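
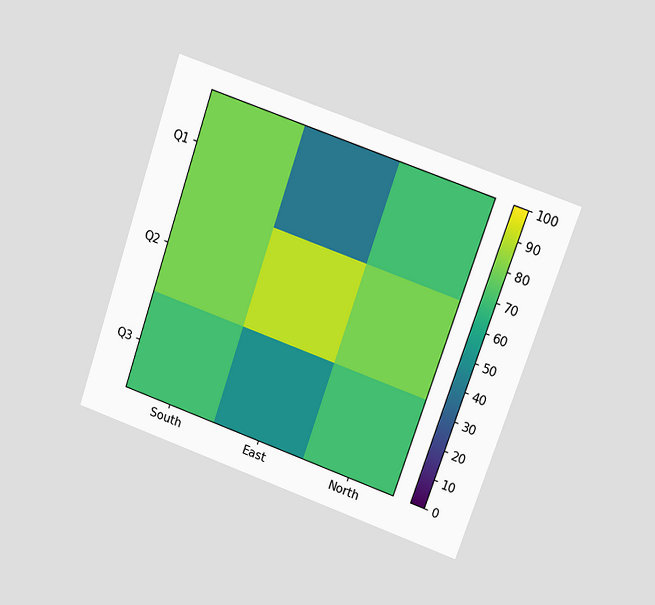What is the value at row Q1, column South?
The chart is tilted about 19° clockwise and viewed at a slight angle. Matching cell (Q1, South) against the colorbar gives 80.

80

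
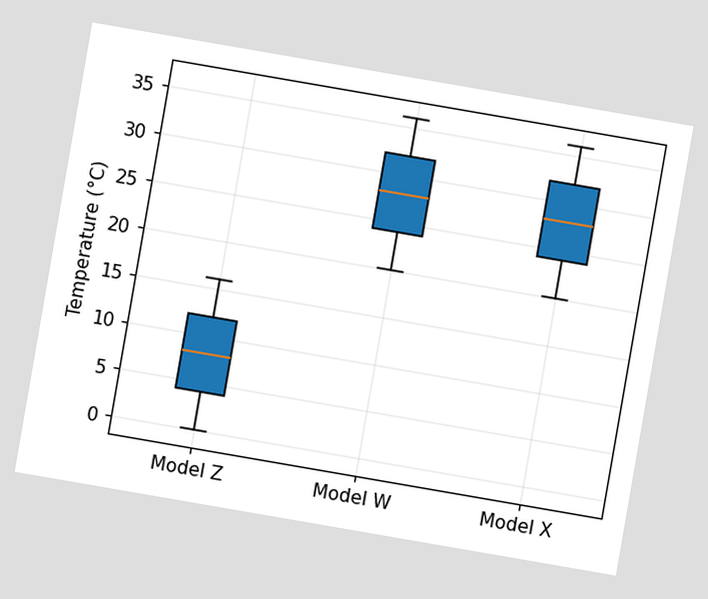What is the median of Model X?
28°C

The chart is tilted about 10° clockwise. The median line in the Model X box sits at 28°C.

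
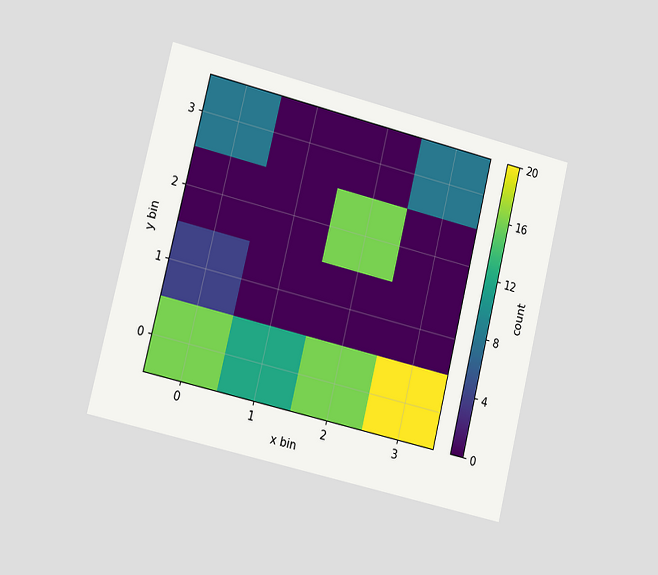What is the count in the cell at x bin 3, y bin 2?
The chart is tilted about 14° clockwise and viewed at a slight angle. Matching the cell (3, 2) against the colorbar gives 0.

0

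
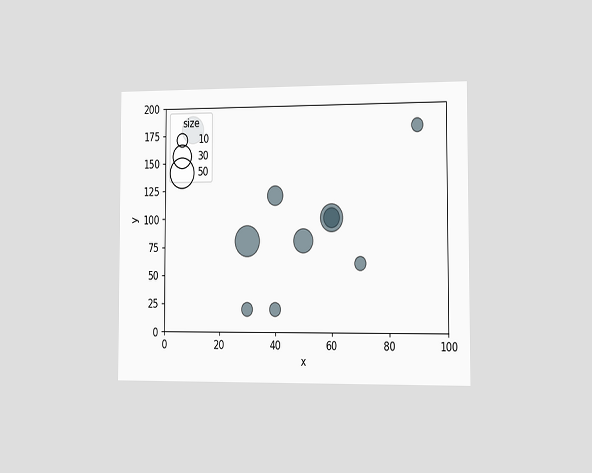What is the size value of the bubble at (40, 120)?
20

The chart is viewed slightly from the right. Matching the bubble at (40, 120) against the size legend gives 20.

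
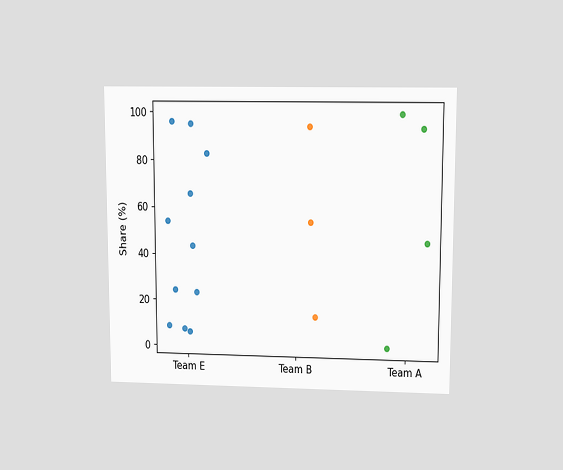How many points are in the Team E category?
The chart is viewed slightly from above. Counting the markers in the Team E column gives 11.

11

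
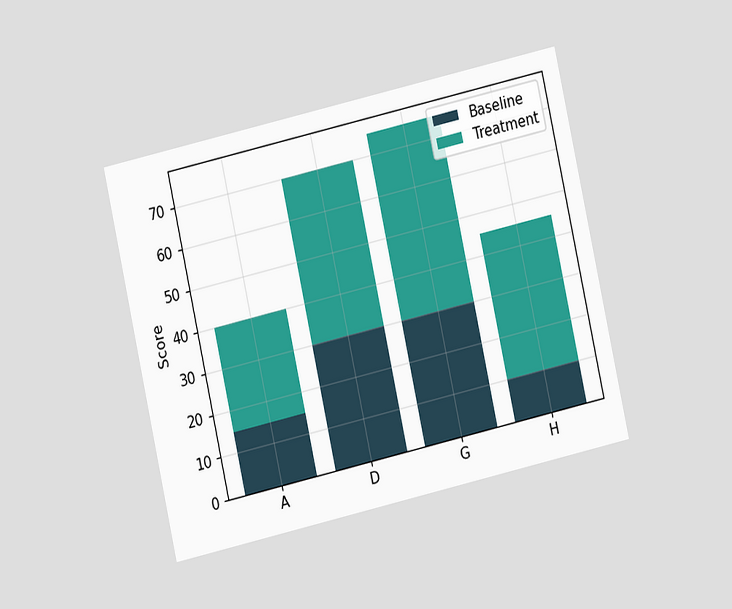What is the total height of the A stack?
40

The chart is tilted about 13° counter-clockwise and viewed at a slight angle. The A stack's top reaches 40 on the y-axis.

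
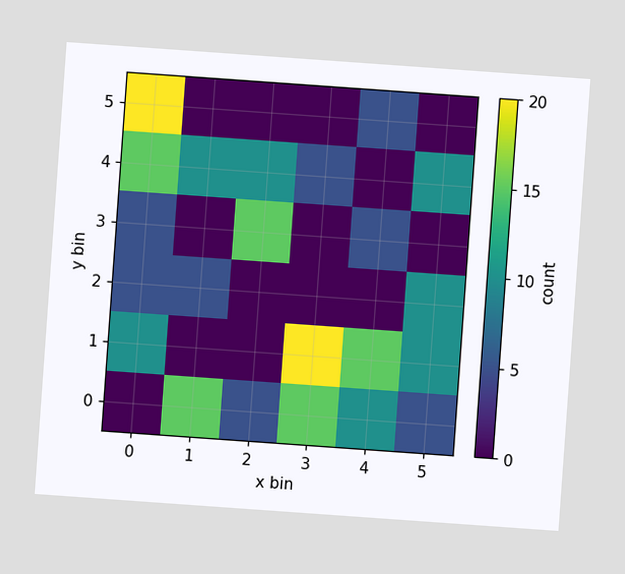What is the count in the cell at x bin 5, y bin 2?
The chart is tilted about 4° clockwise. Matching the cell (5, 2) against the colorbar gives 10.

10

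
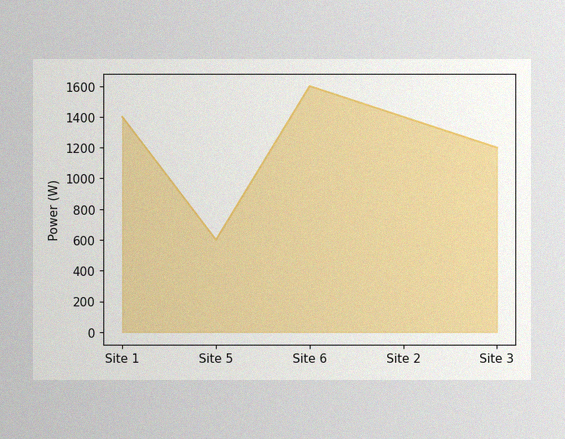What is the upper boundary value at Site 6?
1600W

The image has some photo noise and uneven lighting. At Site 6 the upper boundary is at 1600W.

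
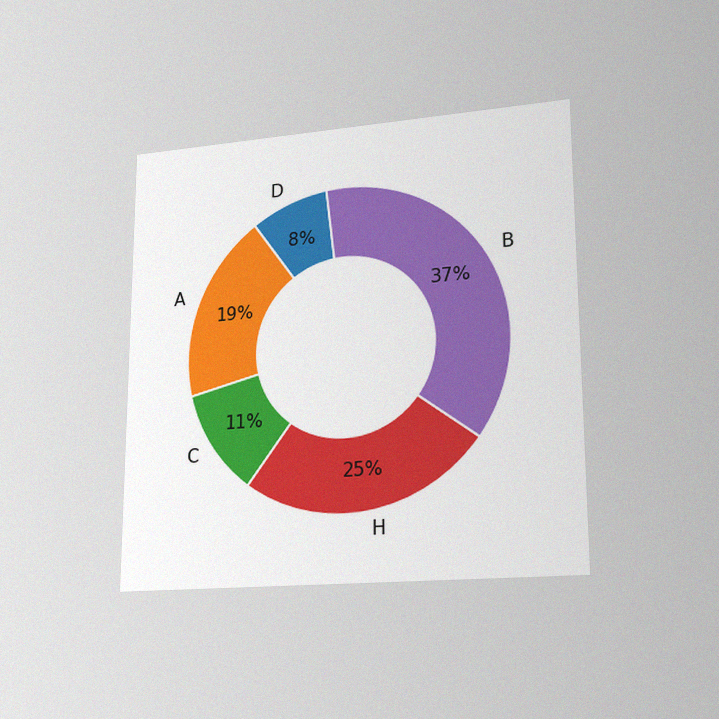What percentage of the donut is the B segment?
The chart is viewed at a slight angle, with some photo noise. The B segment takes up 37% of the ring.

37%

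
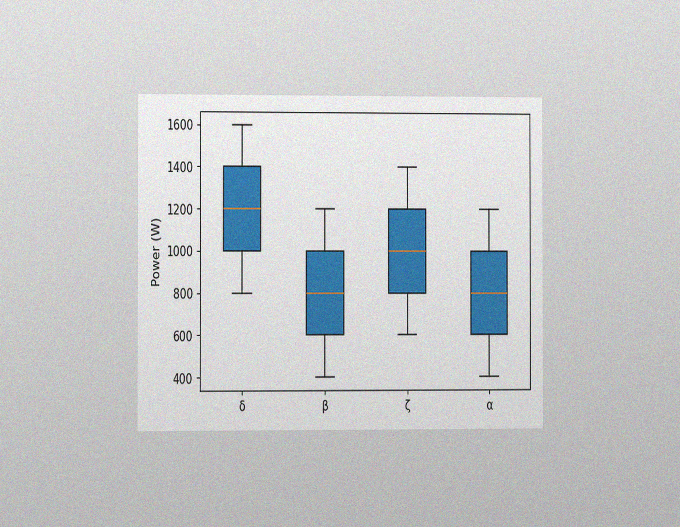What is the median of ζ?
1000W

The chart is viewed slightly from the left, with some photo noise. The median line in the ζ box sits at 1000W.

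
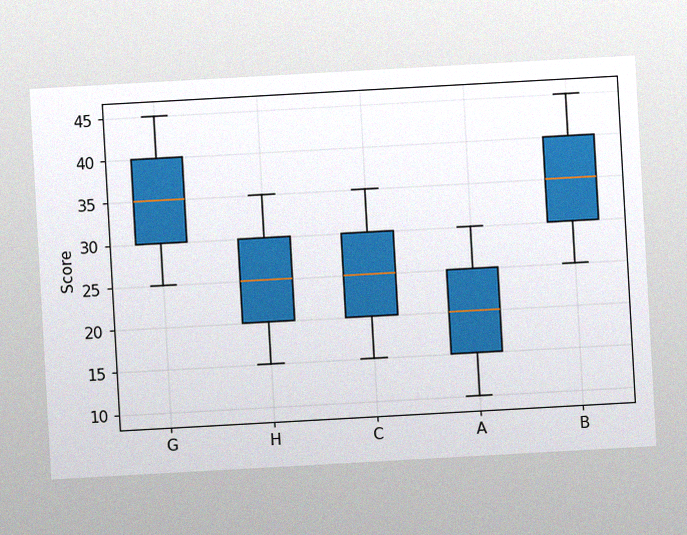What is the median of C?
The chart is tilted about 3° counter-clockwise, with some photo noise. The median line in the C box sits at 25.

25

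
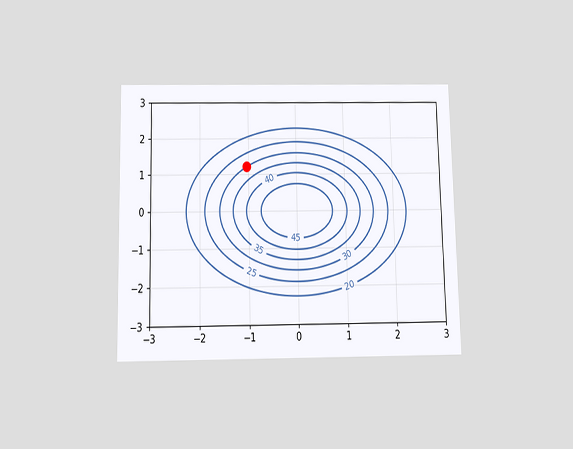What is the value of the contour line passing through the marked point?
30

The chart is viewed slightly from below. The marked point sits on the contour labelled 30.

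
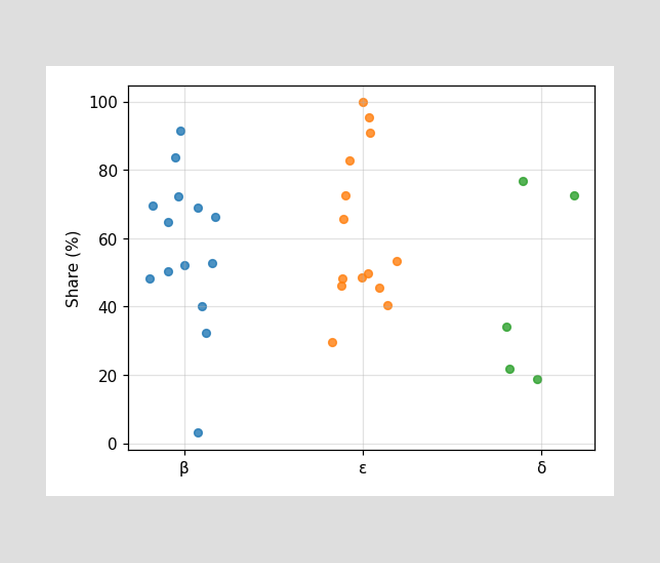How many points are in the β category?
Counting the markers in the β column gives 14.

14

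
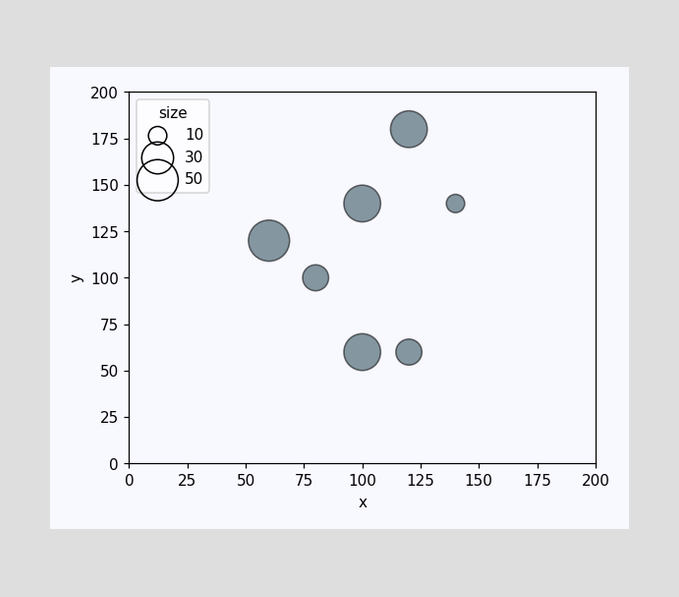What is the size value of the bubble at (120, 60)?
Matching the bubble at (120, 60) against the size legend gives 20.

20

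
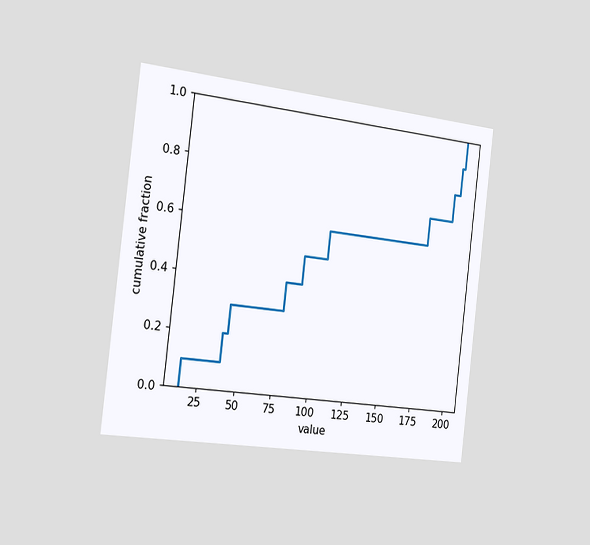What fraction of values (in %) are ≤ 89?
The chart is tilted about 7° clockwise and viewed slightly from the left. At x=89 the ECDF step is at 50%.

50%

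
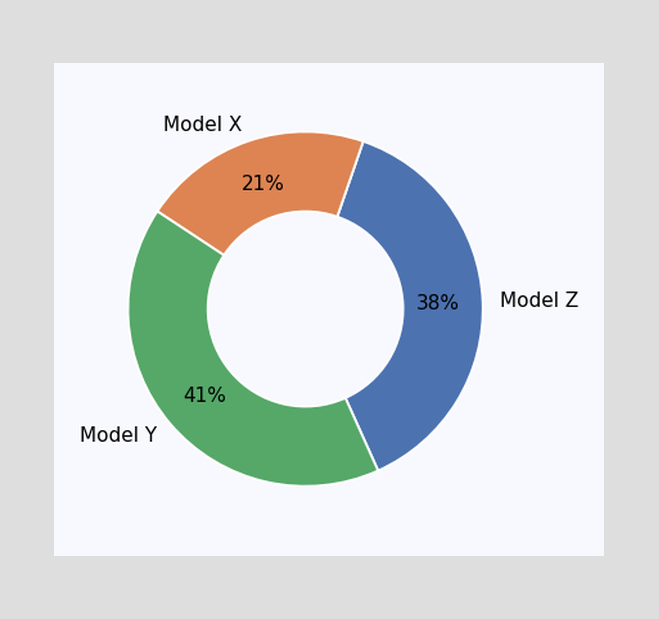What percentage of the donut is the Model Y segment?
41%

The Model Y segment takes up 41% of the ring.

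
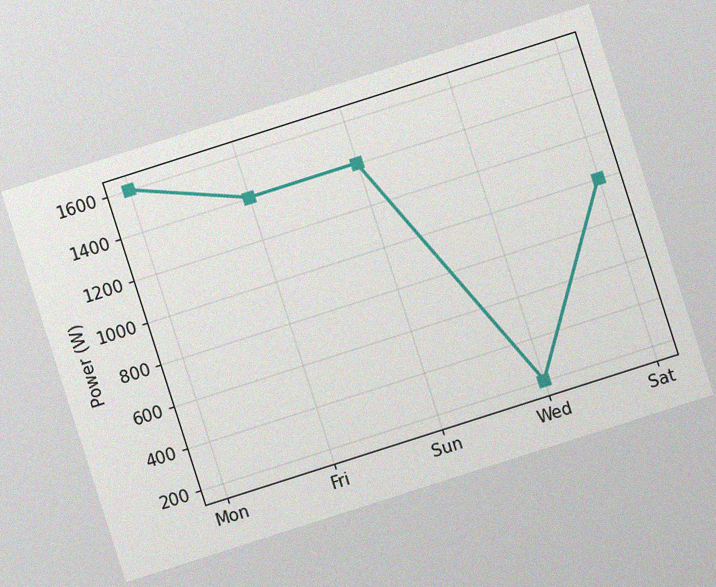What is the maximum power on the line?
The chart is tilted about 18° counter-clockwise, with some photo noise. The highest point is at Mon, and reading across to the y-axis gives 1600W.

1600W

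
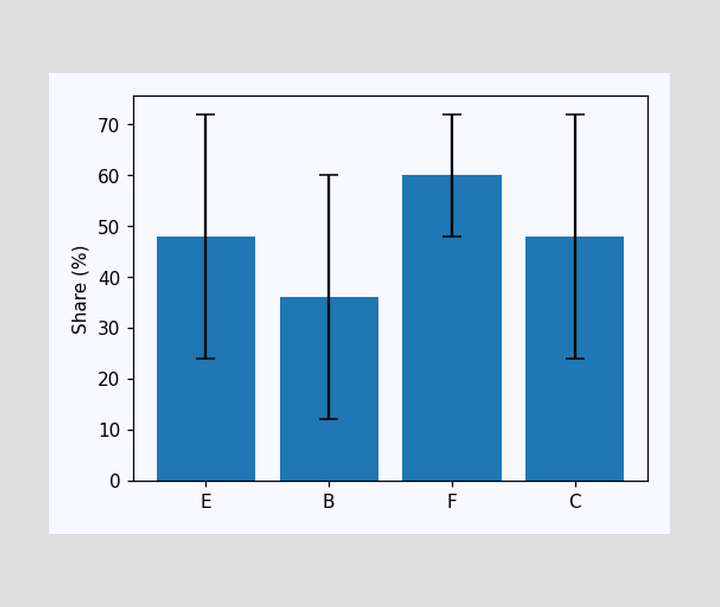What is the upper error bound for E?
72%

The E bar's upper whisker reaches 72%.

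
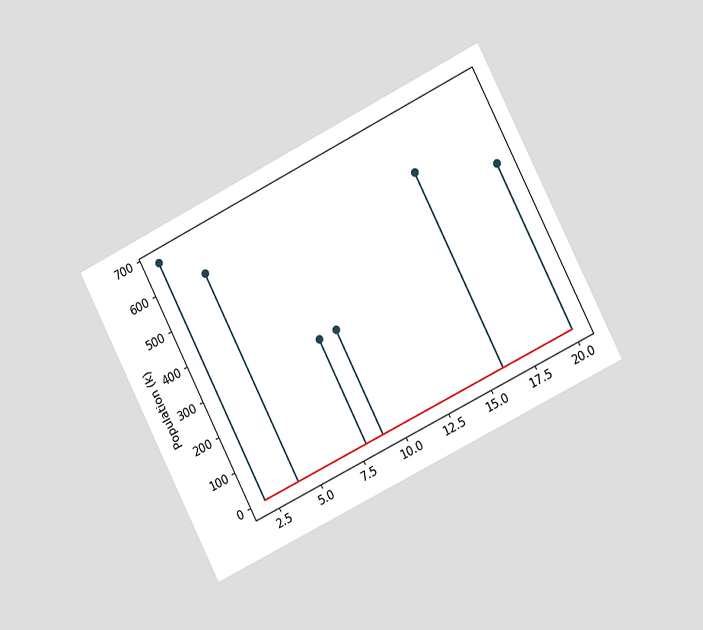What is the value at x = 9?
294k

The chart is tilted about 27° counter-clockwise and viewed slightly from the right. The stem at x=9 reaches 294k.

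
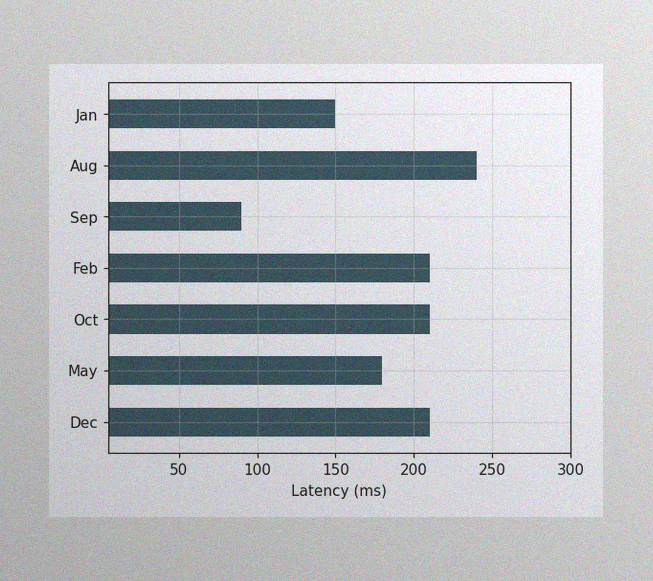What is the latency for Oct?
210ms

The image has some photo noise and uneven lighting. Reading along the chart's x-axis, the Oct bar reaches 210ms.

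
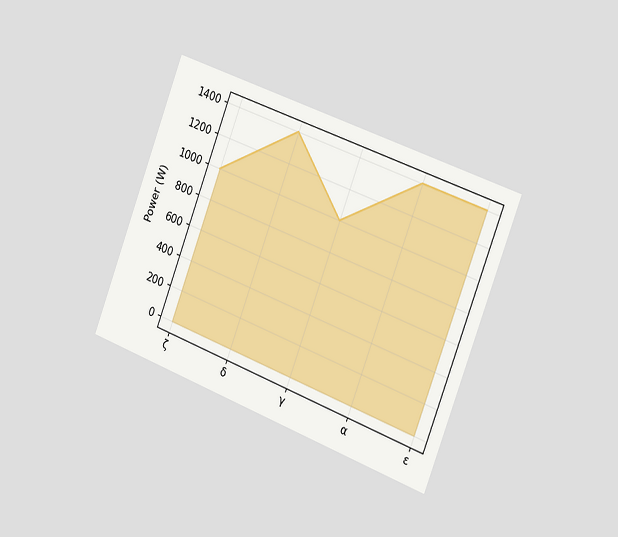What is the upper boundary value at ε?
The chart is tilted about 21° clockwise and viewed slightly from the right. At ε the upper boundary is at 1400W.

1400W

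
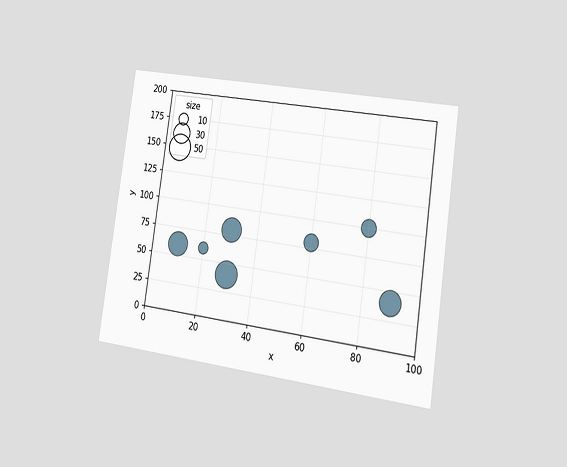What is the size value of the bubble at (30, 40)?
50

The chart is tilted about 8° clockwise and viewed slightly from the right. Matching the bubble at (30, 40) against the size legend gives 50.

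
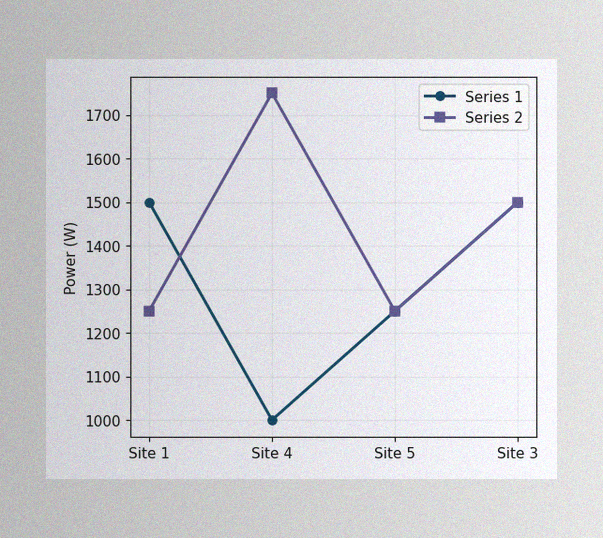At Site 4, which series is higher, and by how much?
Series 2, by 750W

The image has some photo noise and uneven lighting. At Site 4, Series 2 sits above the other line by 750W.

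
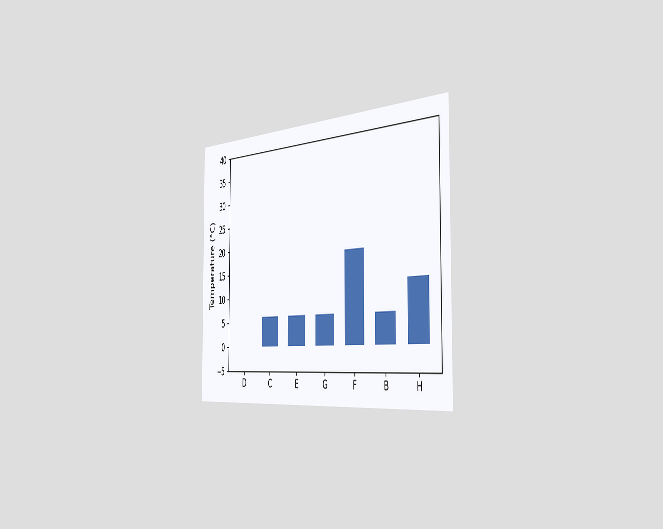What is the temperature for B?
The chart is viewed slightly from the right. Reading along the chart's y-axis, the B bar reaches 6°C.

6°C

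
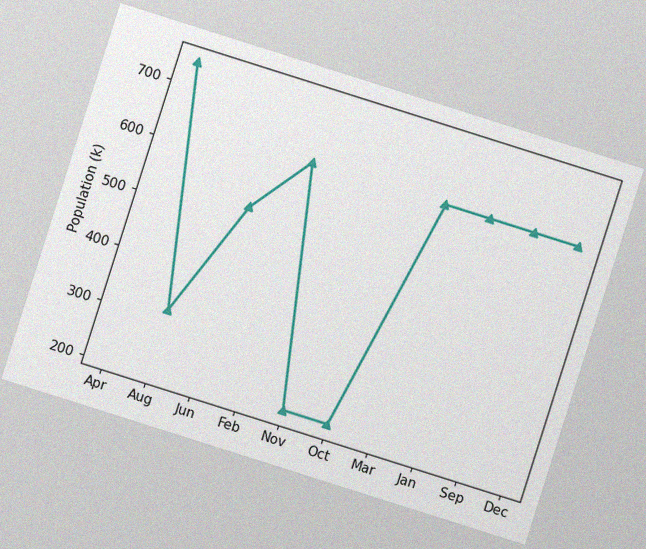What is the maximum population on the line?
The chart is tilted about 18° clockwise, with some photo noise. The highest point is at Apr, and reading across to the y-axis gives 742k.

742k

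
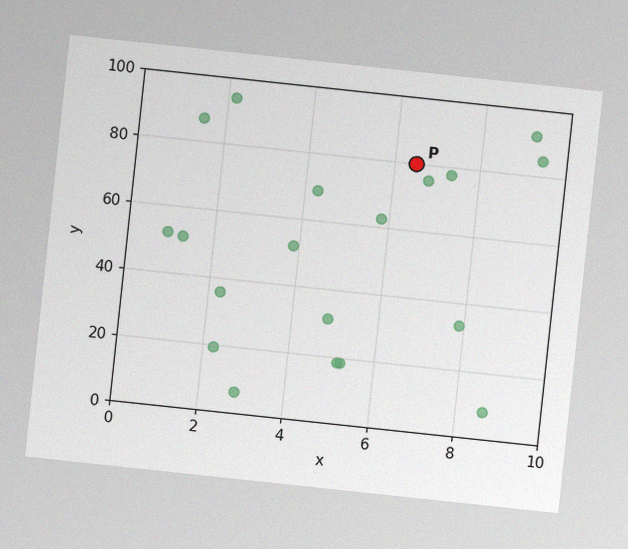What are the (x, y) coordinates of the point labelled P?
The chart is tilted about 6° clockwise, with some photo noise. Following the gridlines from P to each axis, P sits at (6.5, 80).

(6.5, 80)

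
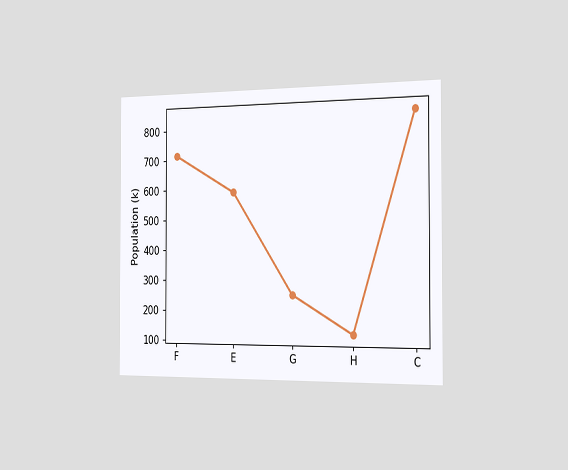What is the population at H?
126k

The chart is viewed slightly from the right. At H, the line is at 126k.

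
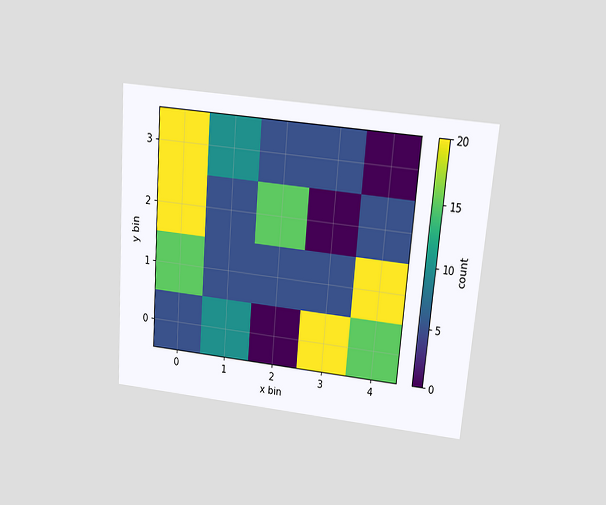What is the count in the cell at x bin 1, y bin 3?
10

The chart is tilted about 5° clockwise and viewed slightly from above. Matching the cell (1, 3) against the colorbar gives 10.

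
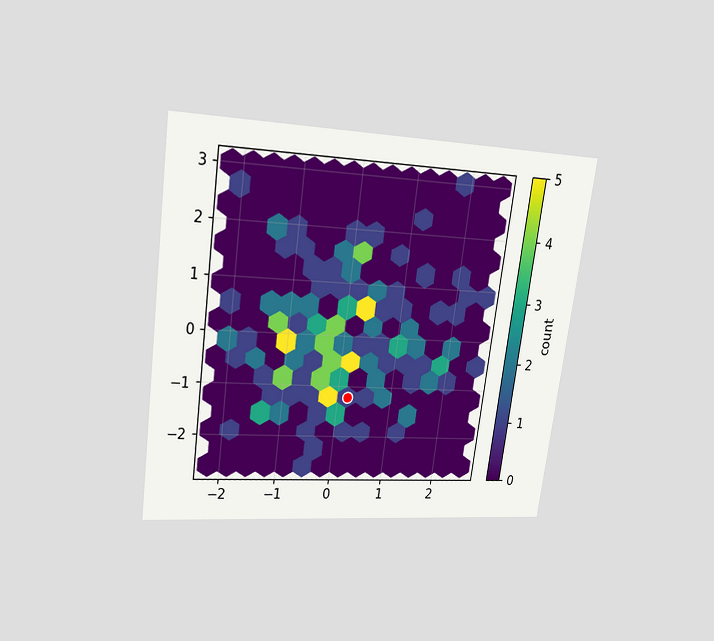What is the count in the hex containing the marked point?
1

The chart is tilted about 8° clockwise and viewed at a slight angle. The marked hex reads 1 on the colorbar.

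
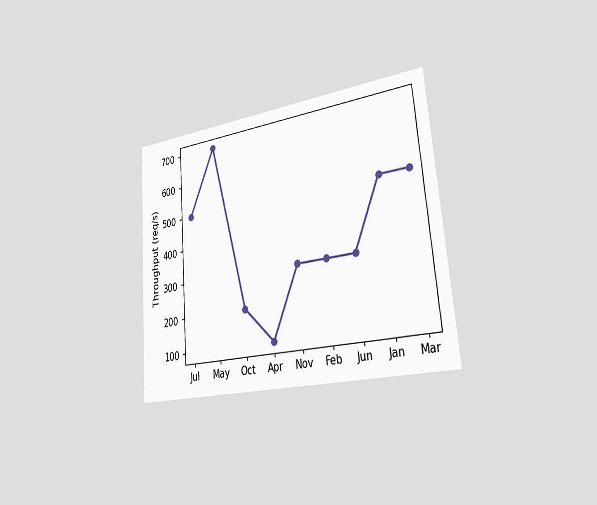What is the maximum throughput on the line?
700req/s

The chart is tilted about 5° counter-clockwise and viewed slightly from the right. The highest point is at May, and reading across to the y-axis gives 700req/s.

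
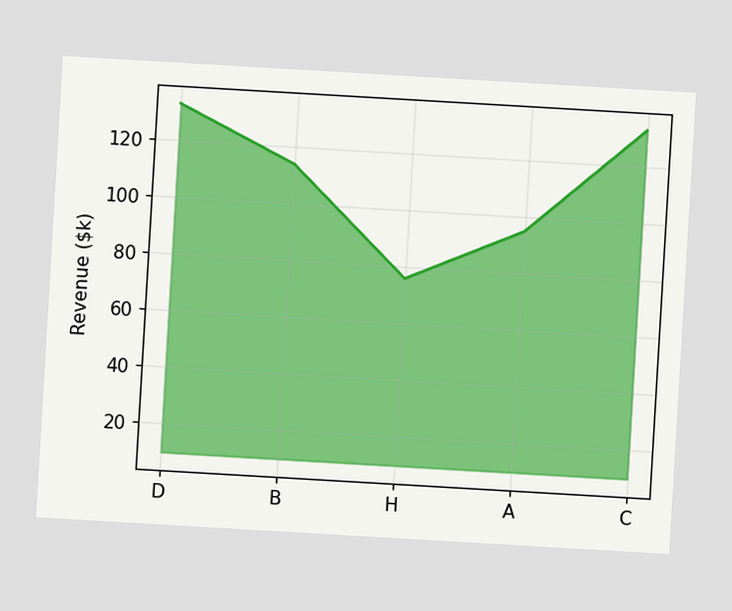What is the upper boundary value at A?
The chart is tilted about 3° clockwise. At A the upper boundary is at $95k.

$95k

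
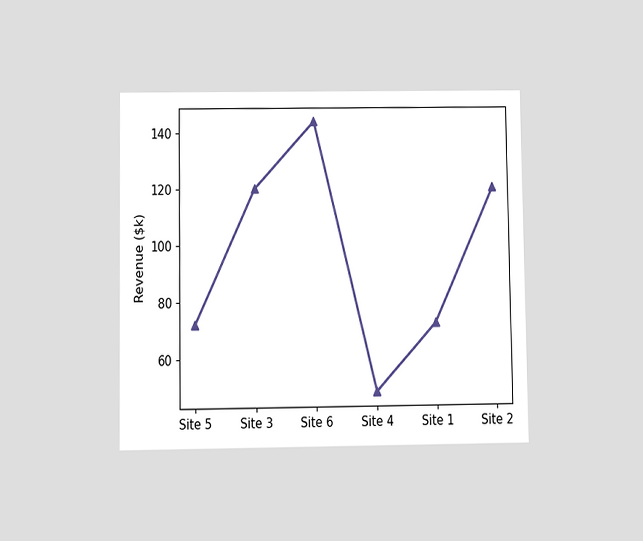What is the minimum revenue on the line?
$48k

The chart is viewed slightly from below. The lowest point is at Site 4, and reading across to the y-axis gives $48k.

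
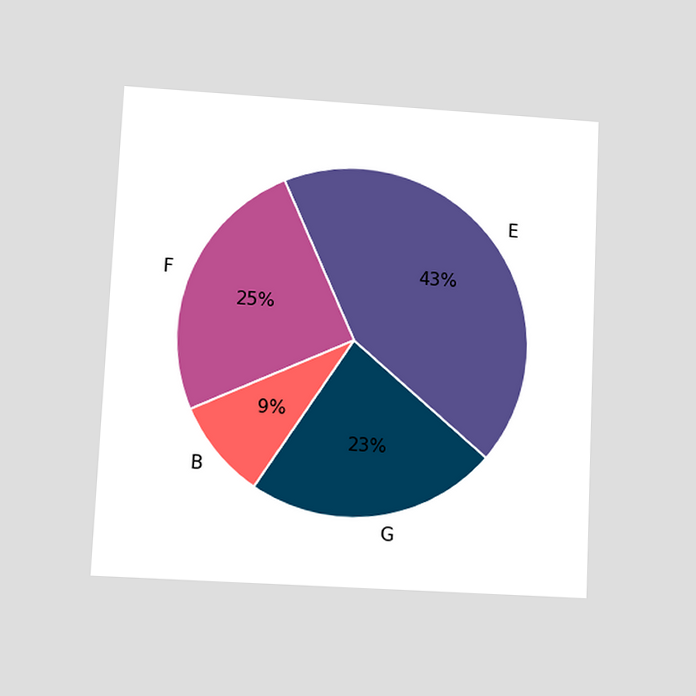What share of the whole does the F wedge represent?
The chart is tilted about 3° clockwise and viewed at a slight angle. The F slice takes up 25% of the pie.

25%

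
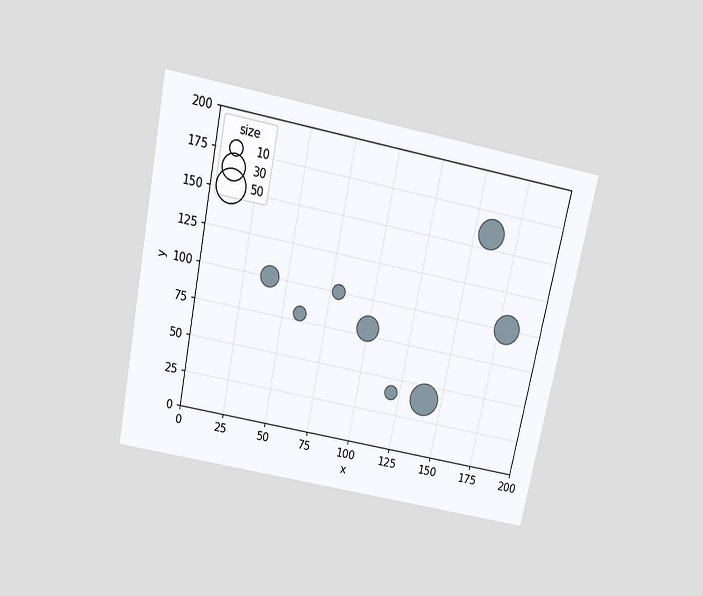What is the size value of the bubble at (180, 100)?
The chart is tilted about 11° clockwise and viewed slightly from above. Matching the bubble at (180, 100) against the size legend gives 40.

40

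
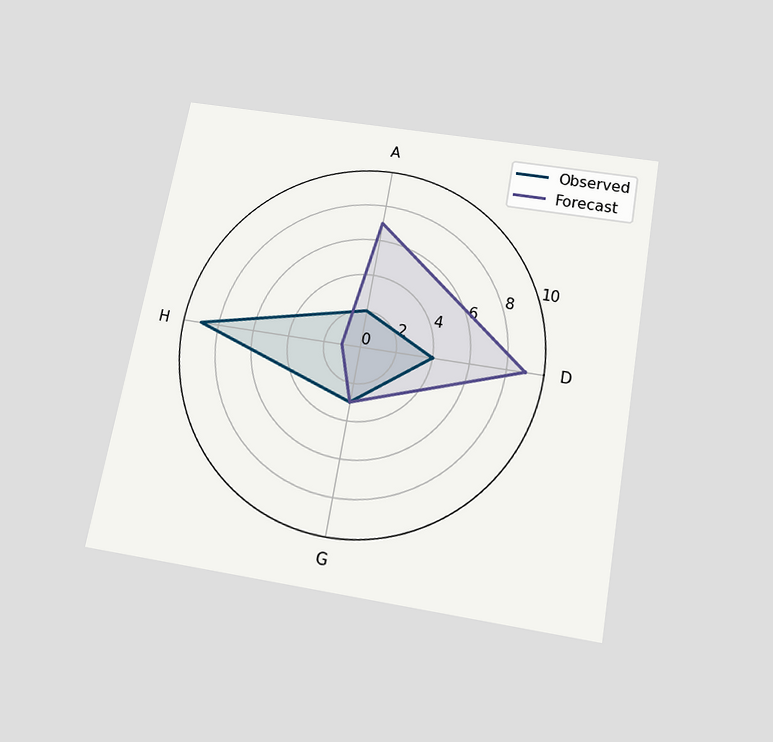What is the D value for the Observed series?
4

The chart is tilted about 10° clockwise and viewed slightly from below. On the D axis, Observed reaches 4.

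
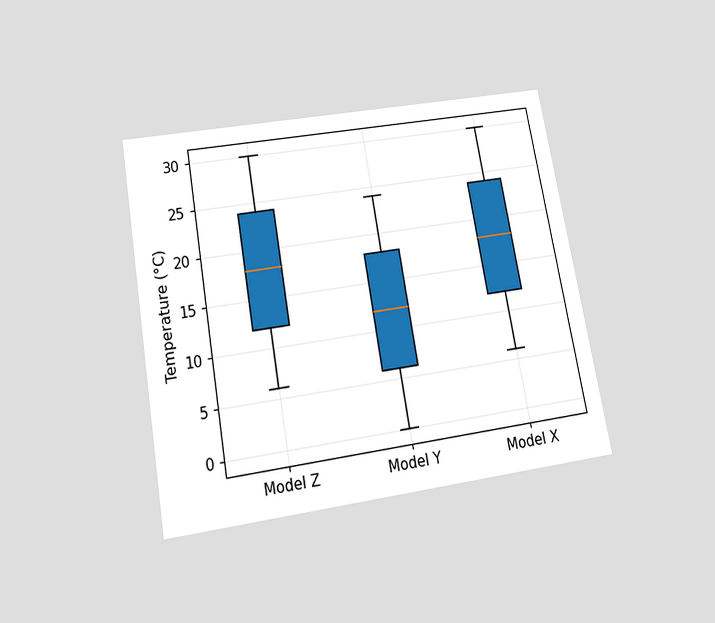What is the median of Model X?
The chart is tilted about 10° counter-clockwise and viewed slightly from below. The median line in the Model X box sits at 18°C.

18°C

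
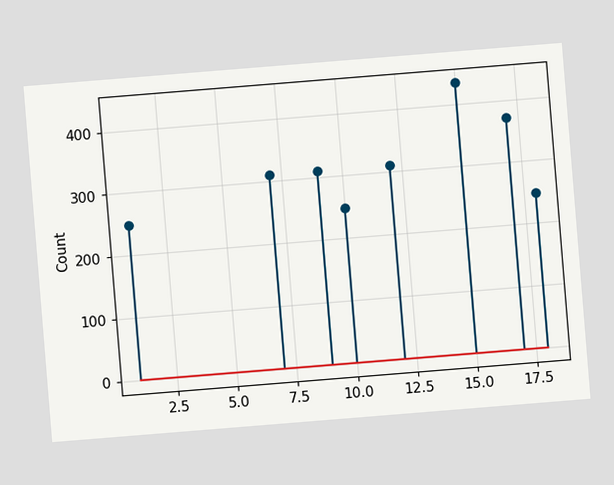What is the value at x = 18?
The chart is tilted about 5° counter-clockwise. The stem at x=18 reaches 248.

248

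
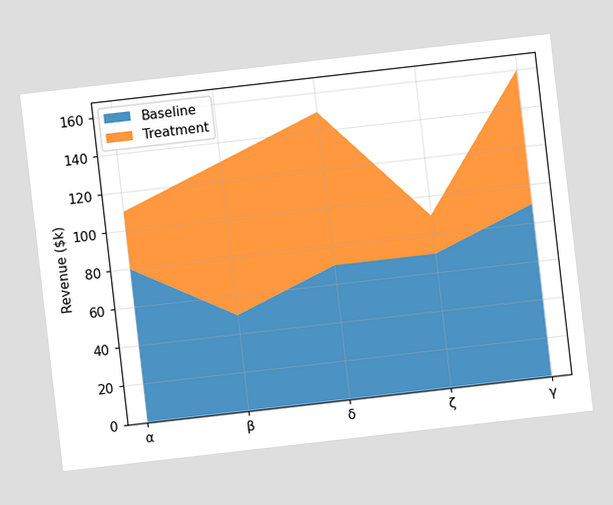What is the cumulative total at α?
$110k

The chart is tilted about 7° counter-clockwise. The stacked total at α reaches $110k.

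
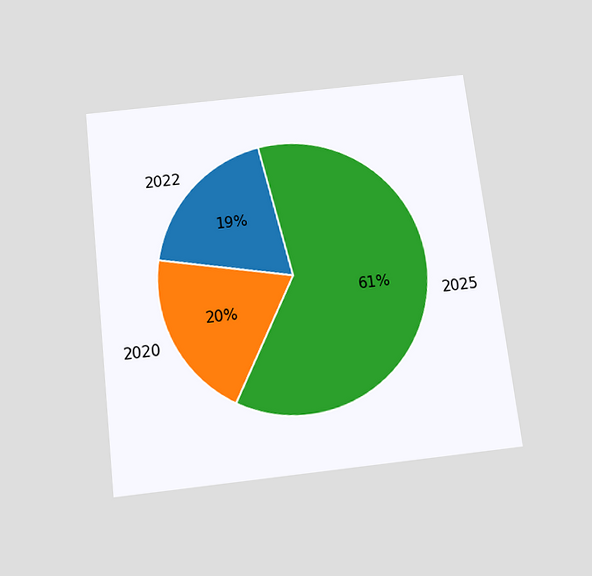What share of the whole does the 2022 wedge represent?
The chart is tilted about 7° counter-clockwise and viewed slightly from below. The 2022 slice takes up 19% of the pie.

19%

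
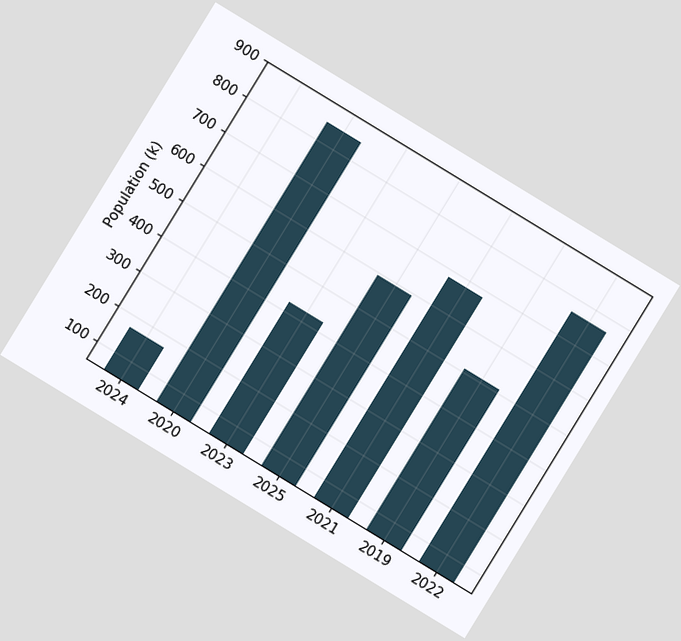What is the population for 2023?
The chart is tilted about 31° clockwise. Reading along the chart's y-axis, the 2023 bar reaches 425k.

425k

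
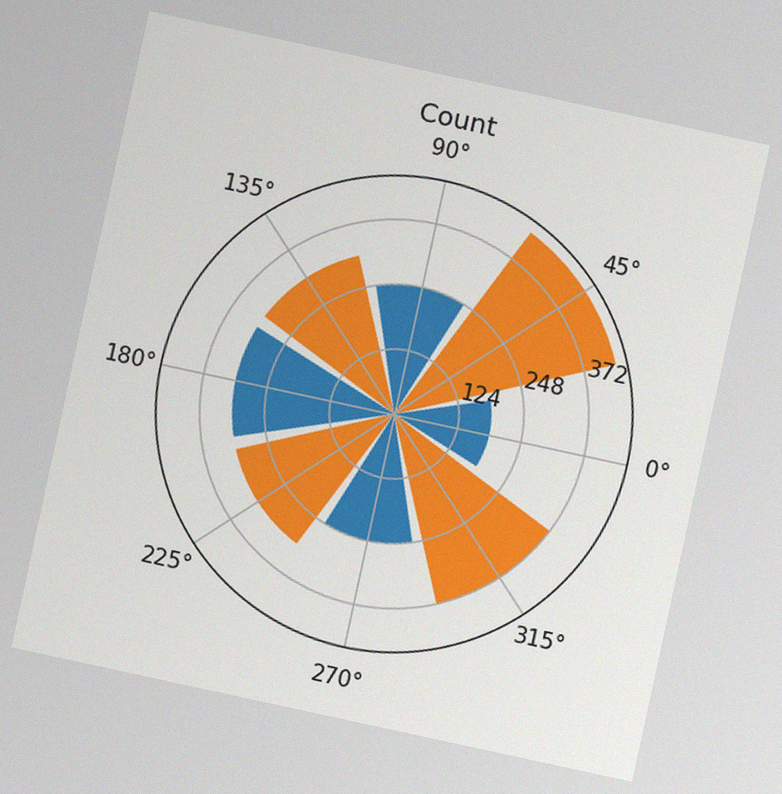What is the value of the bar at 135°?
310

The chart is tilted about 12° clockwise, with some photo noise. The bar at 135° reaches 310 on the radial axis.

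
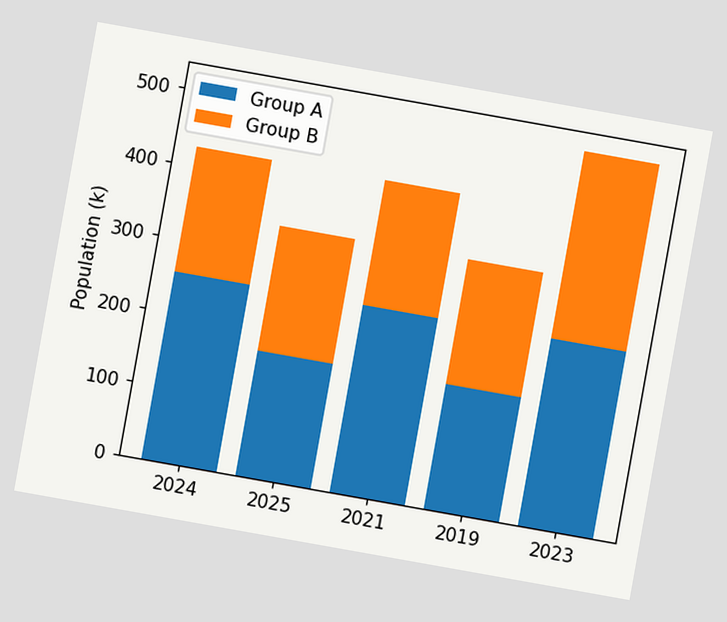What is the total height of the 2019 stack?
The chart is tilted about 10° clockwise. The 2019 stack's top reaches 340k on the y-axis.

340k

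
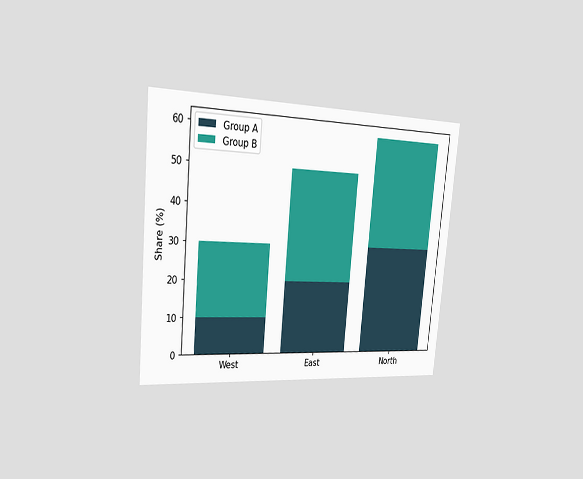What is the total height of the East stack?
50%

The chart is tilted about 5° clockwise and viewed slightly from the left. The East stack's top reaches 50% on the y-axis.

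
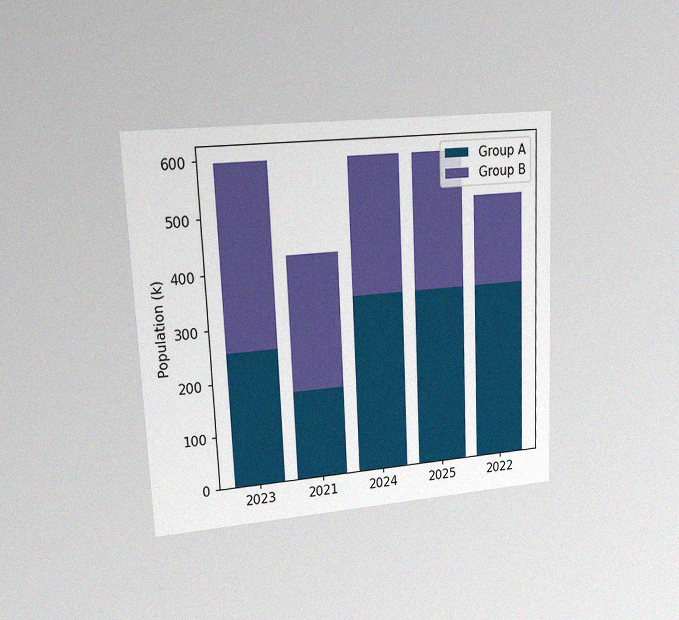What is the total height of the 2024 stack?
595k

The chart is tilted about 2° counter-clockwise and viewed at a slight angle, with some photo noise. The 2024 stack's top reaches 595k on the y-axis.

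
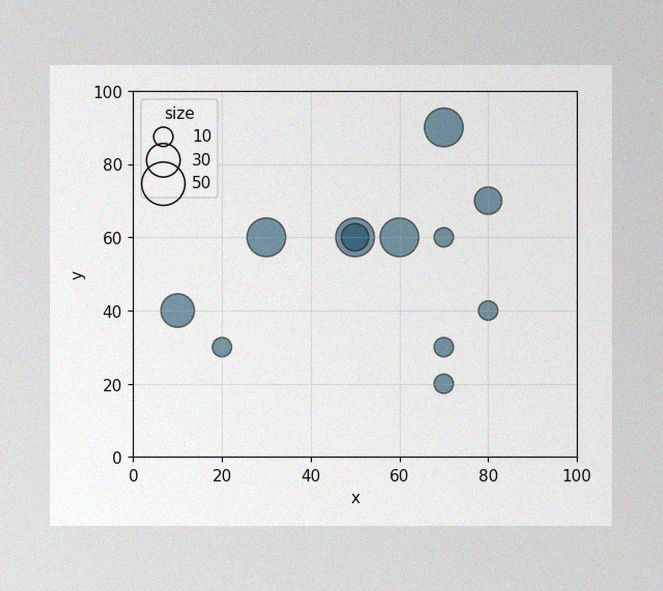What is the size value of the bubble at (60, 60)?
The image has some photo noise and uneven lighting. Matching the bubble at (60, 60) against the size legend gives 40.

40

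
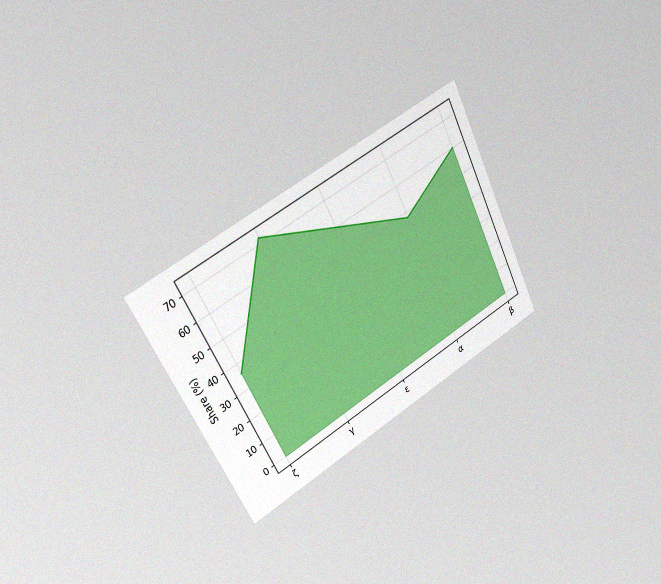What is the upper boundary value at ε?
The chart is tilted about 27° counter-clockwise and viewed slightly from the left, with some photo noise. At ε the upper boundary is at 60%.

60%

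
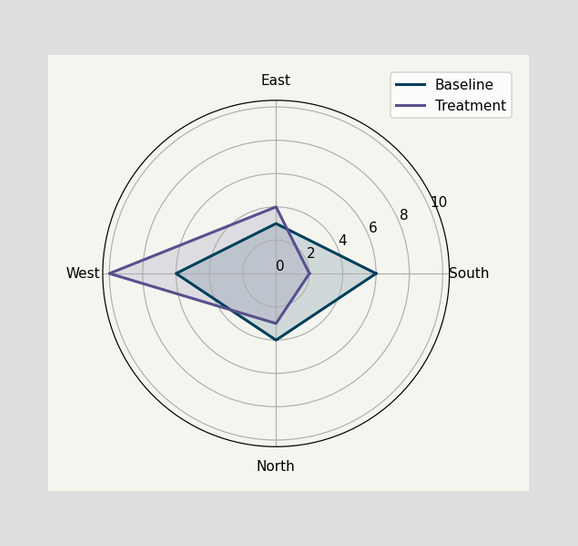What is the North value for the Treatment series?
3

On the North axis, Treatment reaches 3.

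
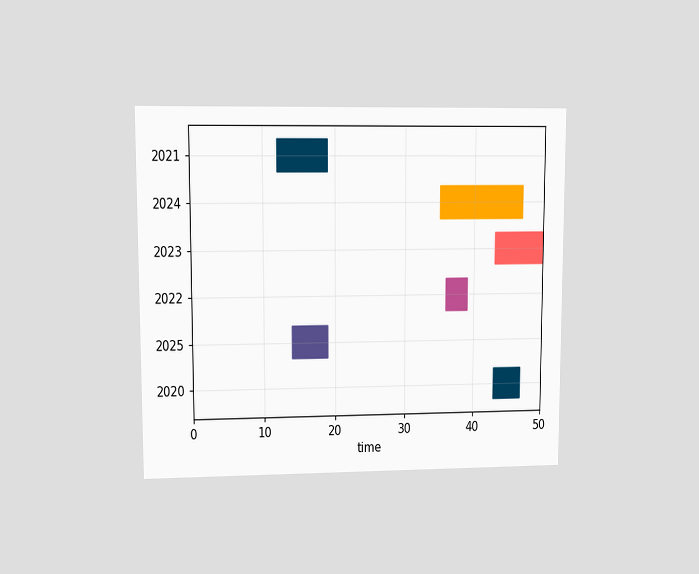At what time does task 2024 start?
35

The chart is viewed at a slight angle. The 2024 bar begins at t=35.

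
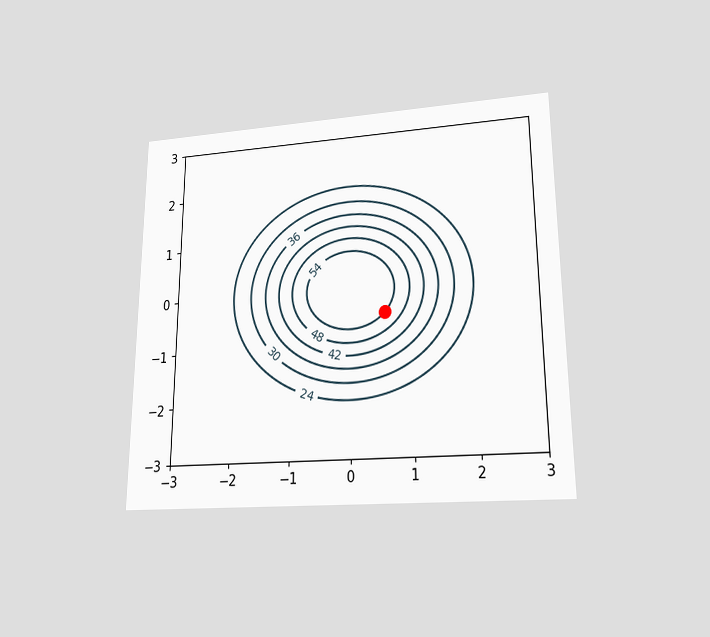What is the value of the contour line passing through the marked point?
54

The chart is viewed slightly from below. The marked point sits on the contour labelled 54.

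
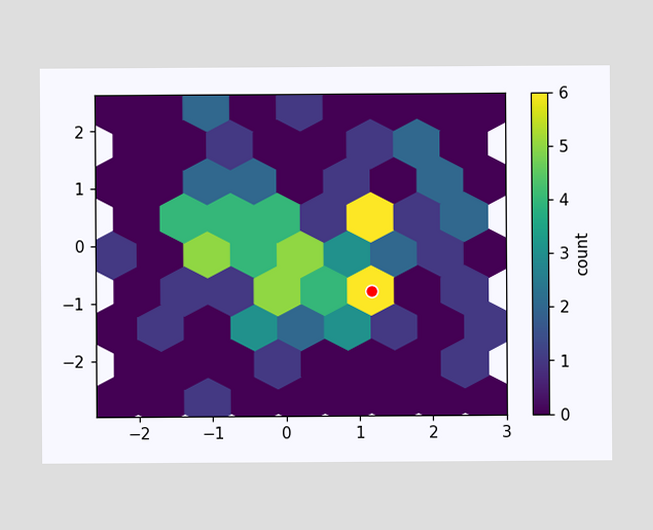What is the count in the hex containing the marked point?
The marked hex reads 6 on the colorbar.

6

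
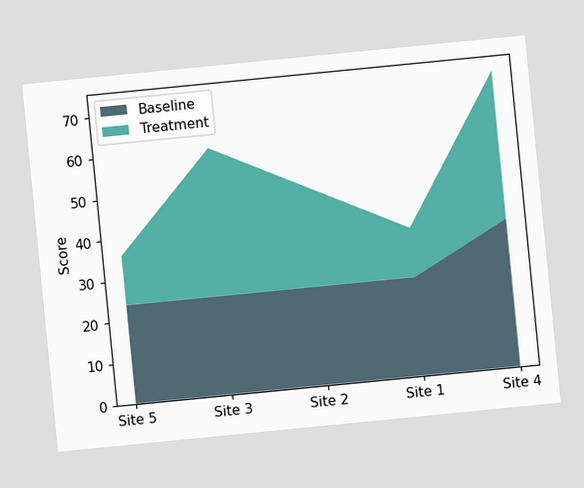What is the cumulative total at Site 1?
36

The chart is tilted about 6° counter-clockwise. The stacked total at Site 1 reaches 36.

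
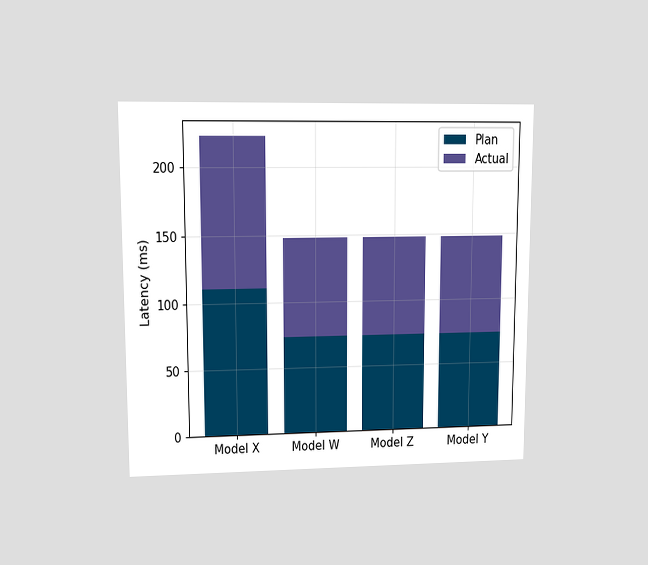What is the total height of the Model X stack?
222ms

The chart is viewed at a slight angle. The Model X stack's top reaches 222ms on the y-axis.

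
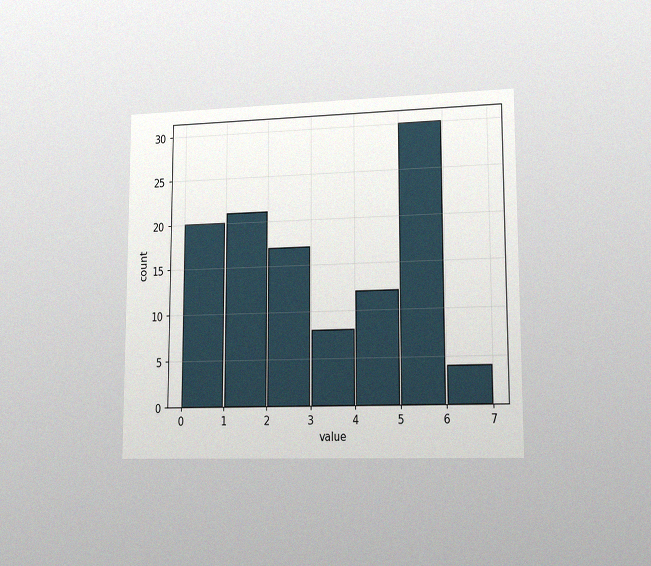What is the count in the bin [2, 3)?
The chart is viewed slightly from the right, with some photo noise. The [2, 3) bin has height 17.

17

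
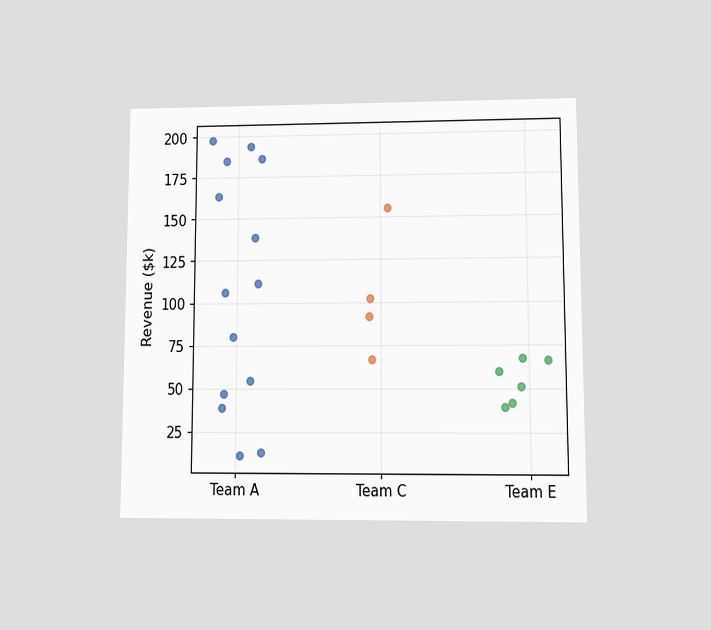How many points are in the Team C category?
4

The chart is viewed at a slight angle. Counting the markers in the Team C column gives 4.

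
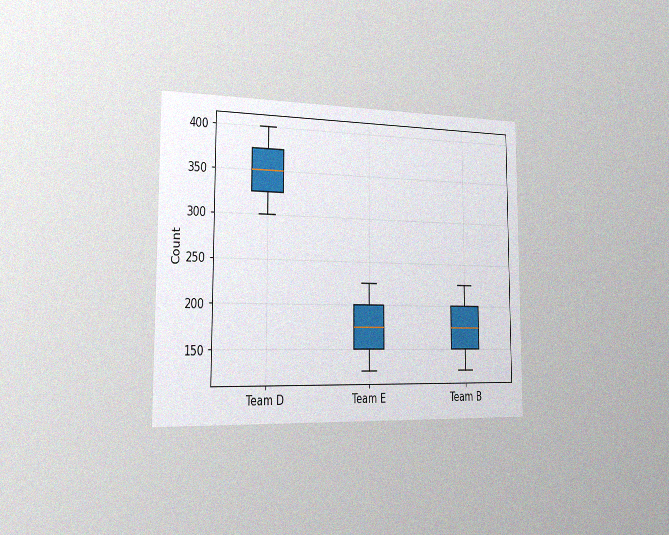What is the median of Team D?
350

The chart is viewed slightly from the left, with some photo noise. The median line in the Team D box sits at 350.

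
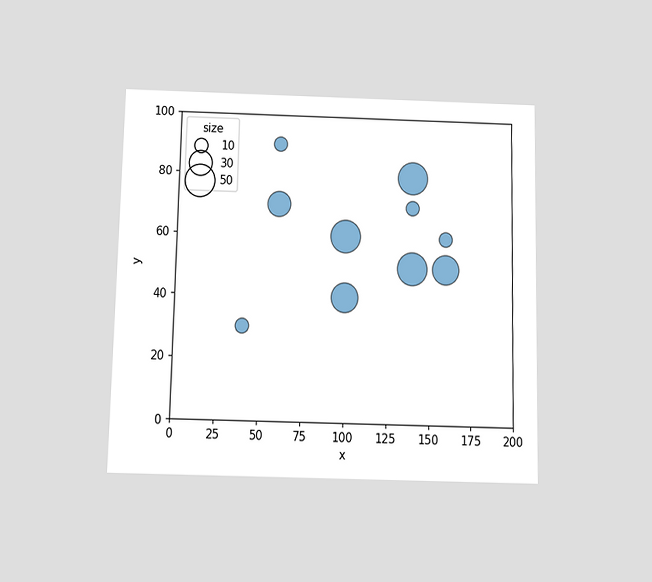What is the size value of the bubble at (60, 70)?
The chart is viewed slightly from below. Matching the bubble at (60, 70) against the size legend gives 30.

30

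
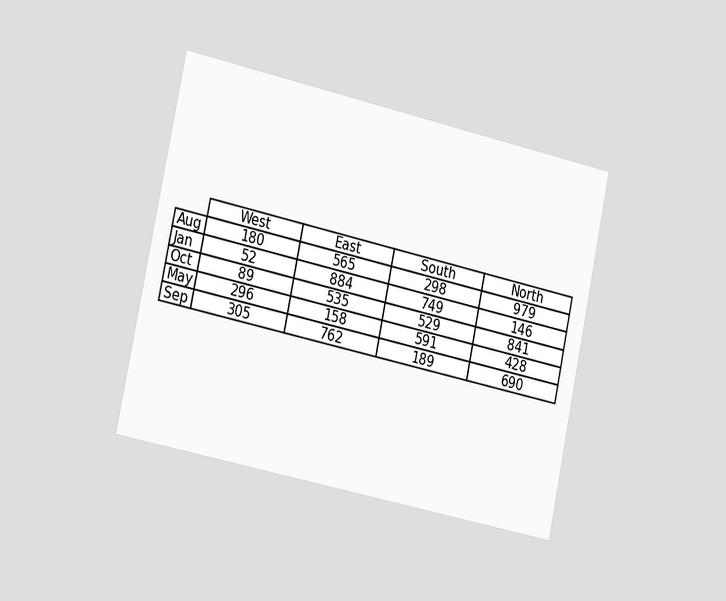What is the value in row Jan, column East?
The chart is tilted about 12° clockwise and viewed slightly from the left. The (Jan, East) cell reads 884.

884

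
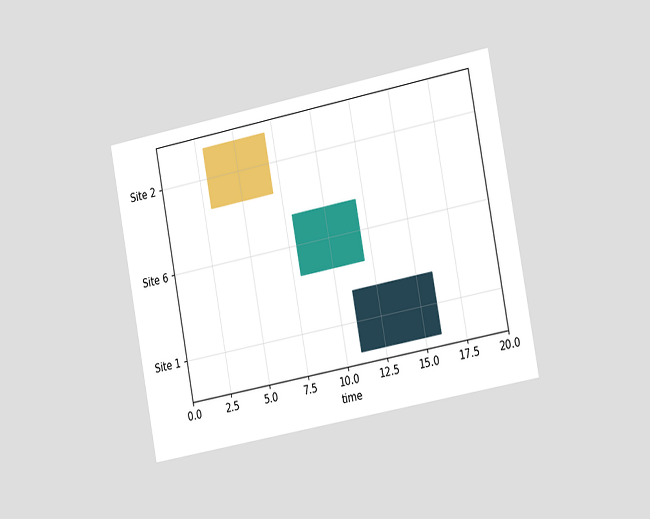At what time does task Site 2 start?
The chart is tilted about 11° counter-clockwise and viewed slightly from the right. The Site 2 bar begins at t=3.

3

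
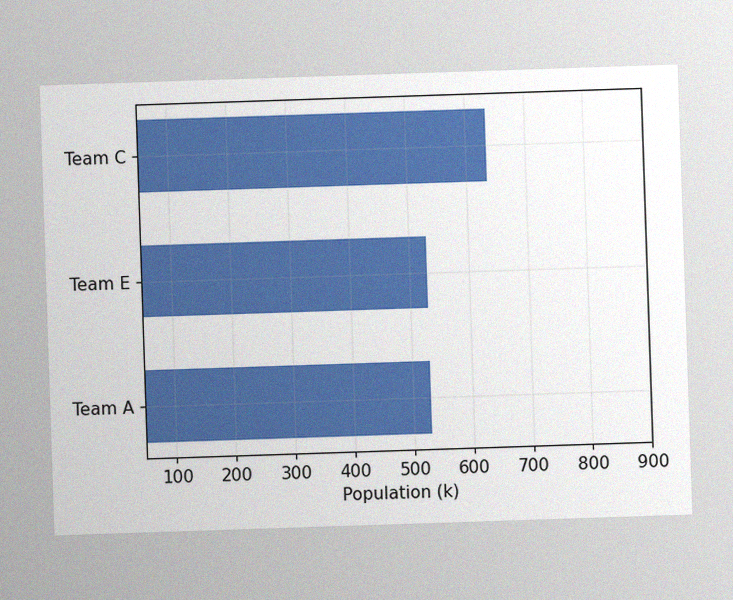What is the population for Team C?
636k

The image has some photo noise and uneven lighting. Reading along the chart's x-axis, the Team C bar reaches 636k.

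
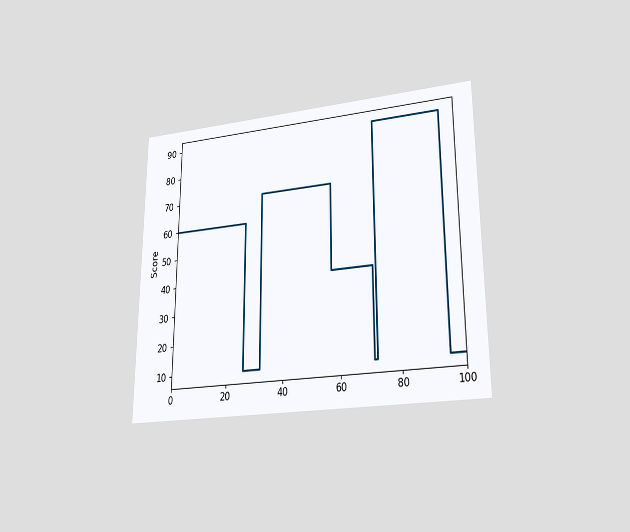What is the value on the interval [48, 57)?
70

The chart is viewed at a slight angle. On [48, 57) the step sits at 70.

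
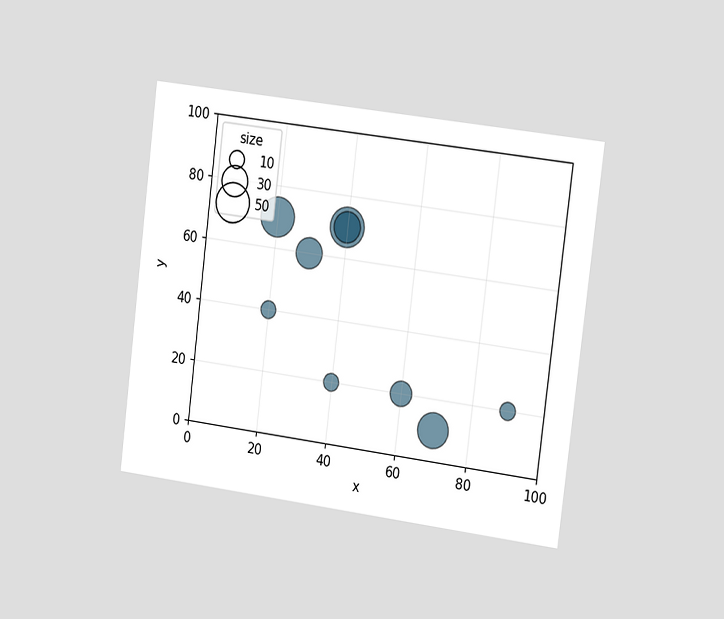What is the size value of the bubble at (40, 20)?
10

The chart is tilted about 7° clockwise and viewed slightly from the right. Matching the bubble at (40, 20) against the size legend gives 10.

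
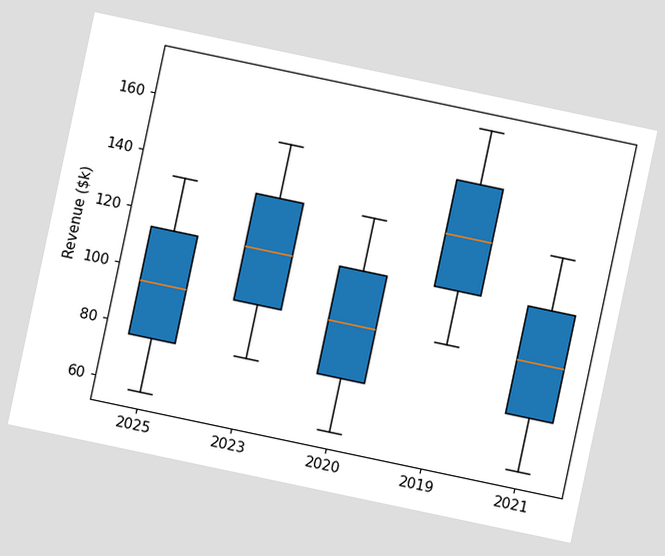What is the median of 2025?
The chart is tilted about 12° clockwise. The median line in the 2025 box sits at $95k.

$95k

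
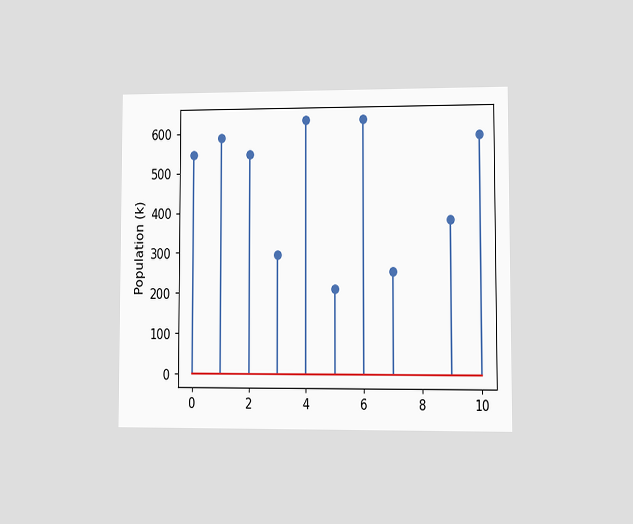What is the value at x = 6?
The chart is viewed at a slight angle. The stem at x=6 reaches 630k.

630k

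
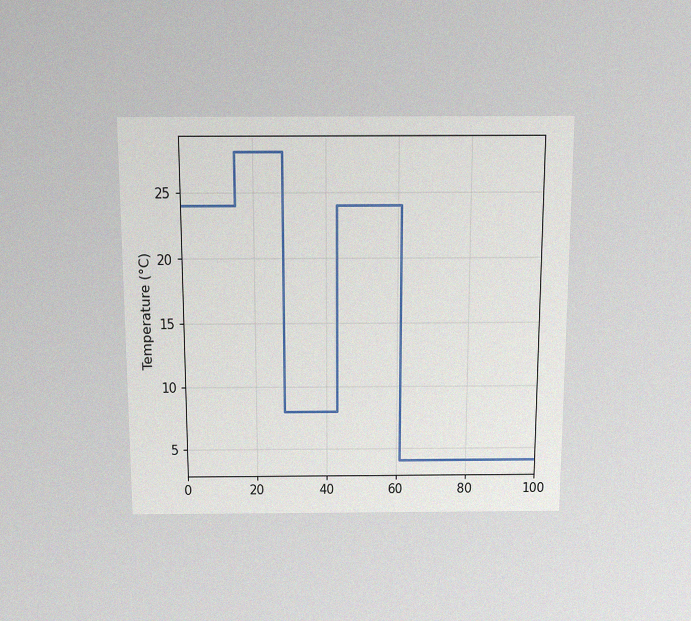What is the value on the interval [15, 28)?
The chart is viewed slightly from above, with some photo noise. On [15, 28) the step sits at 28°C.

28°C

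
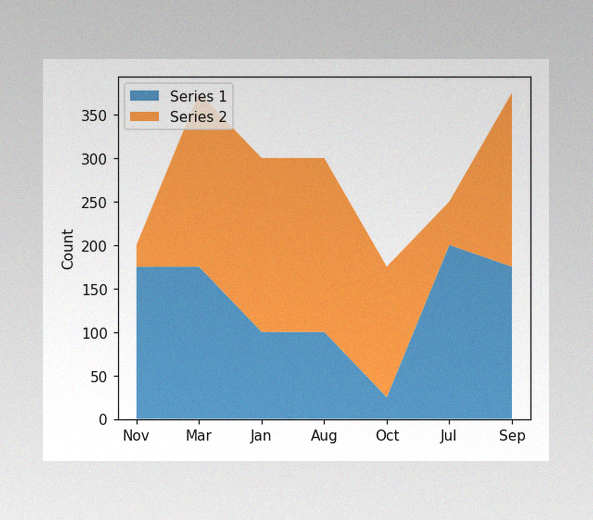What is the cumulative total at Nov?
200

The image has some photo noise and uneven lighting. The stacked total at Nov reaches 200.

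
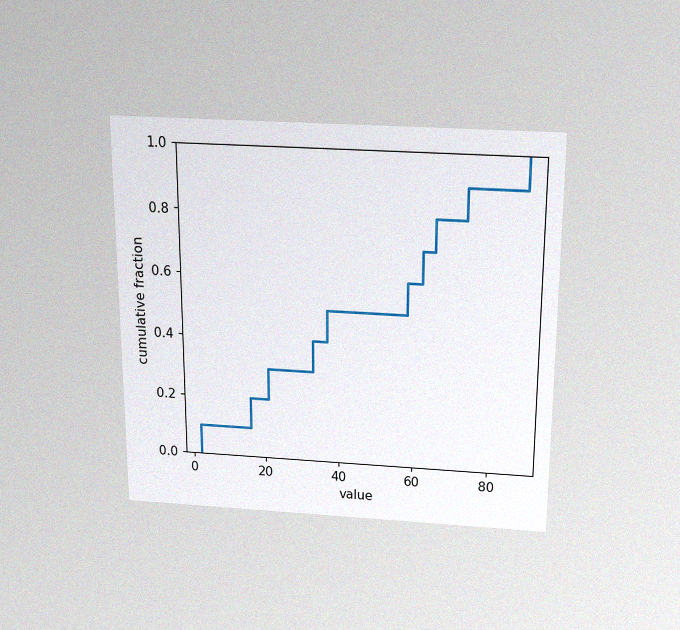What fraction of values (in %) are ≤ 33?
The chart is viewed slightly from above, with some photo noise. At x=33 the ECDF step is at 40%.

40%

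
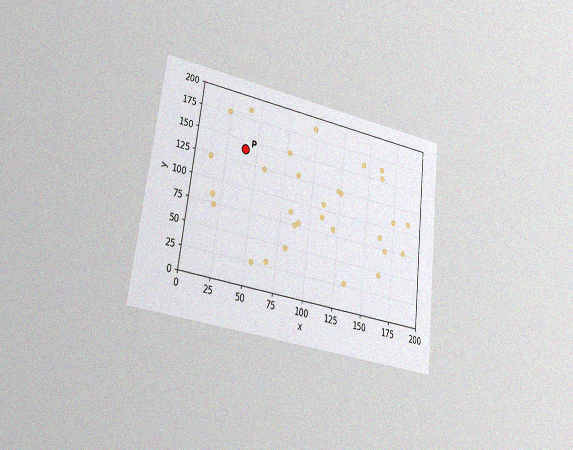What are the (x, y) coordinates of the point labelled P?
The chart is tilted about 7° clockwise and viewed slightly from the left, with some photo noise. Following the gridlines from P to each axis, P sits at (40, 140).

(40, 140)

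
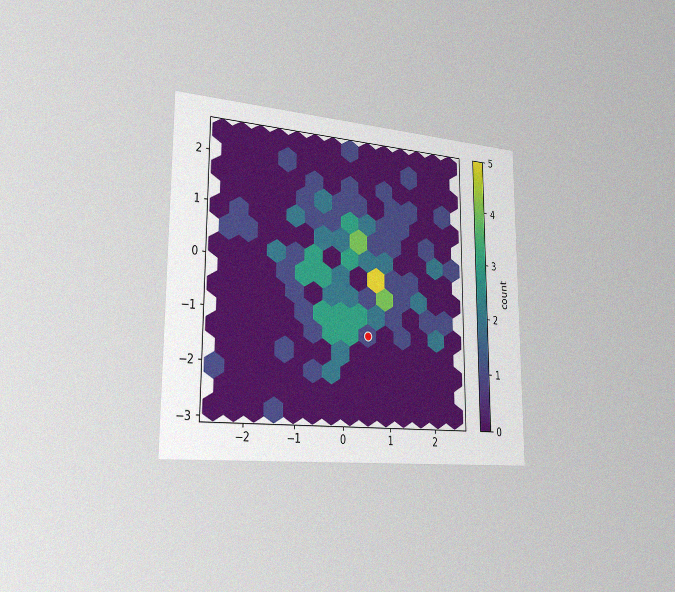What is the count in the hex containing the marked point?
1

The chart is viewed slightly from the left, with some photo noise. The marked hex reads 1 on the colorbar.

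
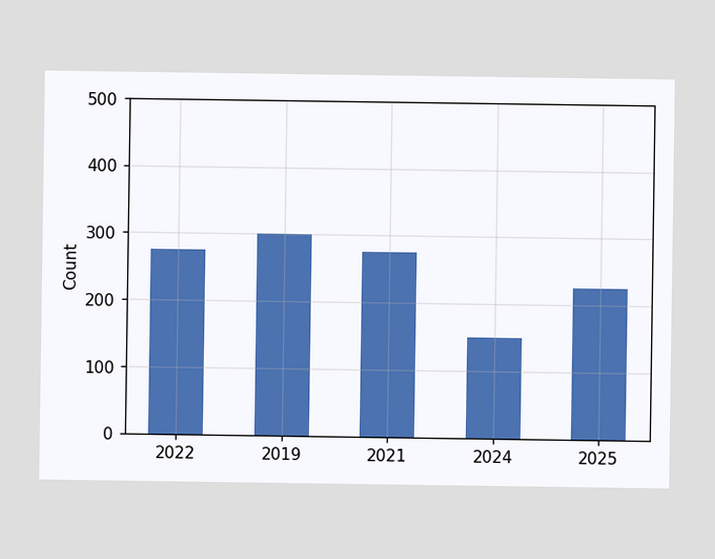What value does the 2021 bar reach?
275

Reading along the chart's y-axis, the 2021 bar reaches 275.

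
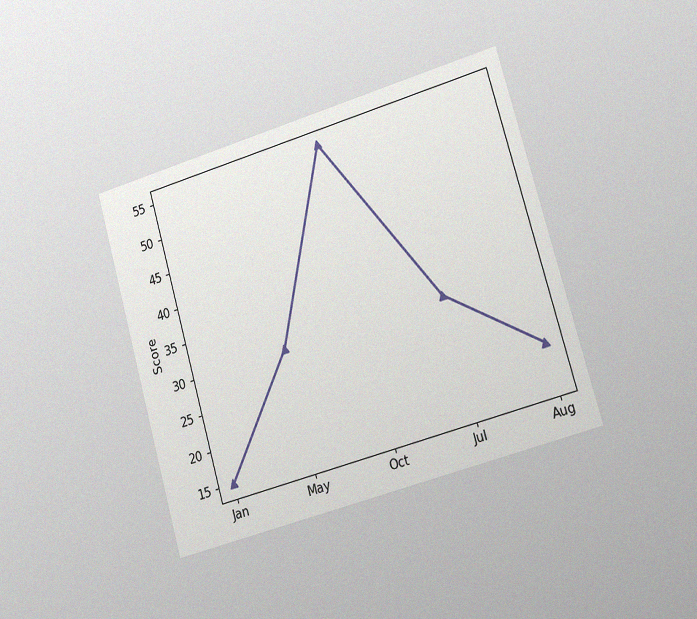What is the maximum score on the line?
55

The chart is tilted about 16° counter-clockwise and viewed slightly from the right, with some photo noise. The highest point is at Oct, and reading across to the y-axis gives 55.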